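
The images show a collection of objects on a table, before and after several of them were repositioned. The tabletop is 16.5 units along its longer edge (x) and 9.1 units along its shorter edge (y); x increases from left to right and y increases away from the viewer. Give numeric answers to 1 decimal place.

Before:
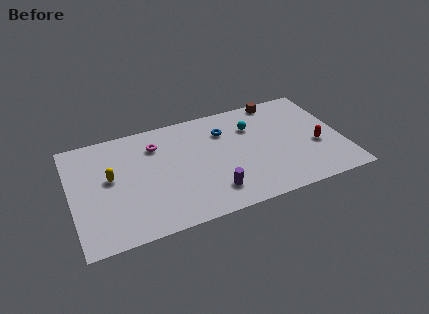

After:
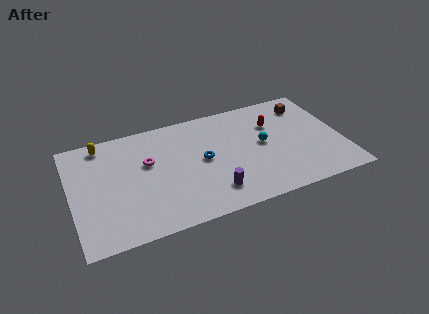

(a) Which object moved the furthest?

the red capsule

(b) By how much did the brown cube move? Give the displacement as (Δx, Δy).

(1.7, -1.0)

The brown cube was at about (13.0, 8.3) and moved to about (14.7, 7.3).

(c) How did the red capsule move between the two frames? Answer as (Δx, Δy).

(-2.4, 2.7)

The red capsule was at about (14.9, 3.6) and moved to about (12.5, 6.3).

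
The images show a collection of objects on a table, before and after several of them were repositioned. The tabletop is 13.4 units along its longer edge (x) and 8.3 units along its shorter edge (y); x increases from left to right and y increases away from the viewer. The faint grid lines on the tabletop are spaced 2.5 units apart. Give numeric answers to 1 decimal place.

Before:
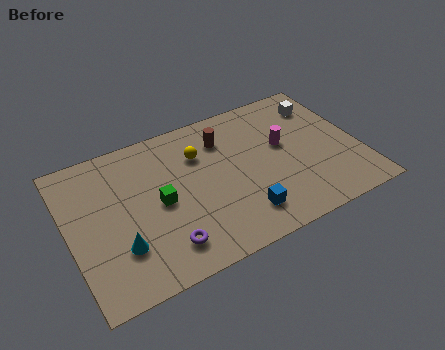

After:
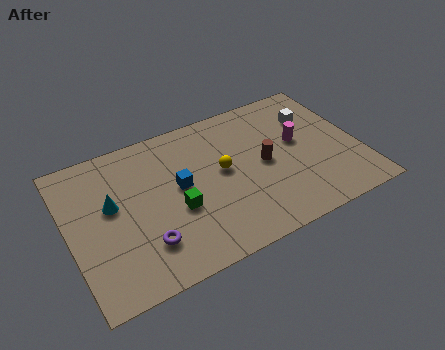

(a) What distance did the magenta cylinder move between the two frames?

0.7

The magenta cylinder was near (10.0, 4.8) before and (10.7, 4.7) after, so it travelled √(0.7² + 0.1²) ≈ 0.7 units.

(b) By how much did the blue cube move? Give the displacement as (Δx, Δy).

(-2.5, 2.8)

The blue cube was at about (7.6, 1.7) and moved to about (5.1, 4.5).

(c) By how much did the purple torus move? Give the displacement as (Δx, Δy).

(-0.8, 0.5)

The purple torus was at about (4.0, 1.6) and moved to about (3.2, 2.1).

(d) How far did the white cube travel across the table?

0.8

From (12.1, 6.5) to (11.6, 5.9), the white cube covered √(0.5² + 0.6²) ≈ 0.8 units.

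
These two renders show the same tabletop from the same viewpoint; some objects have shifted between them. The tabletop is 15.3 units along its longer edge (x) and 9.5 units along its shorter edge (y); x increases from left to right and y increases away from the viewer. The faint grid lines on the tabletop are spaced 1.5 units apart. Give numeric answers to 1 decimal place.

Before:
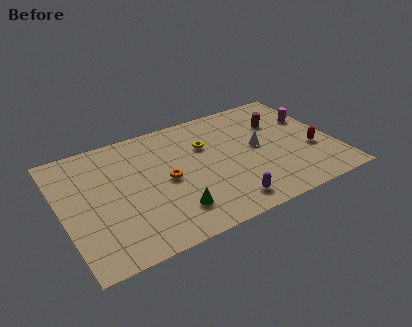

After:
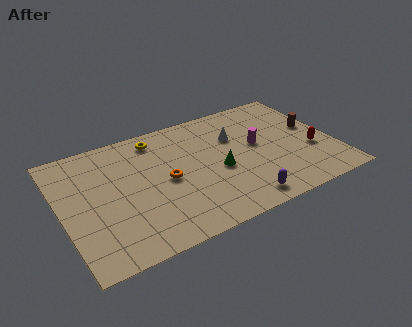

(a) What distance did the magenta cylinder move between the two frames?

3.4

The magenta cylinder moved from about (14.4, 6.2) to (11.1, 5.2), a distance of √(3.3² + 1.0²) ≈ 3.4.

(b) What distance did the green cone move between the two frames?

3.5

The green cone moved from about (5.8, 2.1) to (8.7, 4.1), a distance of √(2.9² + 2.0²) ≈ 3.5.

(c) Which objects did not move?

the red capsule and the orange torus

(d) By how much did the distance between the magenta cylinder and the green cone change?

-6.9

The distance was about 9.5 in the first image and 2.6 in the second, so they moved 6.9 units closer together.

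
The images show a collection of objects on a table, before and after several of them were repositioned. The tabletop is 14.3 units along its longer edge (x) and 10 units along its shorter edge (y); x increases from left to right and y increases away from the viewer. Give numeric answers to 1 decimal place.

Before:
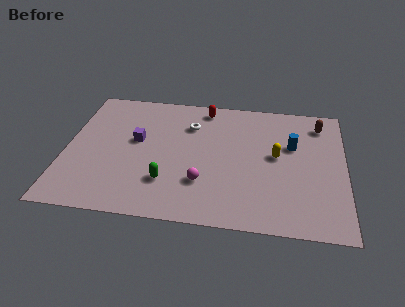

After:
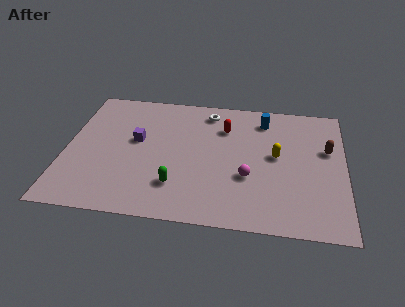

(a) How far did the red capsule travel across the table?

1.9

From (7.0, 8.8) to (8.1, 7.3), the red capsule covered √(1.1² + 1.5²) ≈ 1.9 units.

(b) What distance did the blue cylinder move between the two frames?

2.4

The blue cylinder moved from about (11.6, 6.3) to (10.1, 8.2), a distance of √(1.5² + 1.9²) ≈ 2.4.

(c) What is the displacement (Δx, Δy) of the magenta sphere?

(2.3, 0.7)

The magenta sphere was at about (7.1, 2.9) and moved to about (9.4, 3.6).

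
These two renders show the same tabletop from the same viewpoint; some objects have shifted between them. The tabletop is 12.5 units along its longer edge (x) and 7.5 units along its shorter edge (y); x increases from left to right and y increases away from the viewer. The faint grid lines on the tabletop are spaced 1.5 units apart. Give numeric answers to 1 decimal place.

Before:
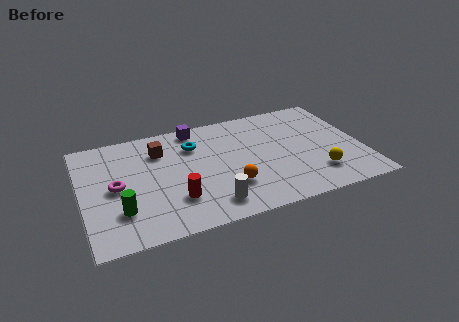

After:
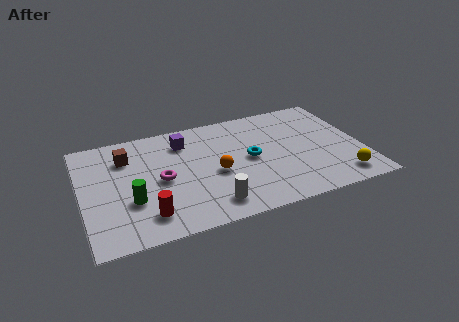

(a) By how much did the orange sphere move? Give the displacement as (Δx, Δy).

(-0.5, 1.1)

The orange sphere started near (6.4, 2.2) and ended near (5.9, 3.3).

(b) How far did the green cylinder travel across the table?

0.7

From (1.6, 2.1) to (2.1, 2.6), the green cylinder covered √(0.5² + 0.5²) ≈ 0.7 units.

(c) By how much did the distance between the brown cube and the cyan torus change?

+4.2

The distance was about 1.5 in the first image and 5.7 in the second, so they moved 4.2 units further apart.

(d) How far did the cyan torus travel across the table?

2.9

From (5.1, 5.5) to (7.5, 3.8), the cyan torus covered √(2.4² + 1.7²) ≈ 2.9 units.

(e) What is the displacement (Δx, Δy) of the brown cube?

(-1.5, 0.0)

From the two frames, the brown cube sits at roughly (3.6, 5.6) before and (2.1, 5.6) after.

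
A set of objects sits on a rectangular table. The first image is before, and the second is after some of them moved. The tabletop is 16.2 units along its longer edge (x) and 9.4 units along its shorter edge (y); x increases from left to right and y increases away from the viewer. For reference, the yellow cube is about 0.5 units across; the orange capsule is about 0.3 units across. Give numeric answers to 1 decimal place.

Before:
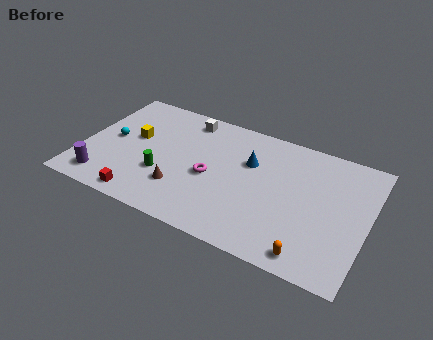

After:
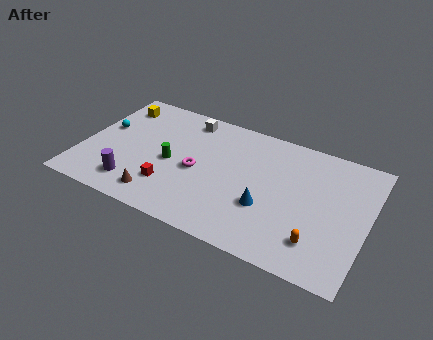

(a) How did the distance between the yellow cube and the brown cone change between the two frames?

+2.8

Before: roughly 4.2 units apart; after: 7.0. That's 2.8 units further apart.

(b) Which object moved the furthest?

the blue cone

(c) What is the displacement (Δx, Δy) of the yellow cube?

(-1.4, 2.2)

From the two frames, the yellow cube sits at roughly (2.8, 5.4) before and (1.4, 7.6) after.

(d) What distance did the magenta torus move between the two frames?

0.8

From (7.4, 4.2) to (6.6, 4.3), the magenta torus covered √(0.8² + 0.1²) ≈ 0.8 units.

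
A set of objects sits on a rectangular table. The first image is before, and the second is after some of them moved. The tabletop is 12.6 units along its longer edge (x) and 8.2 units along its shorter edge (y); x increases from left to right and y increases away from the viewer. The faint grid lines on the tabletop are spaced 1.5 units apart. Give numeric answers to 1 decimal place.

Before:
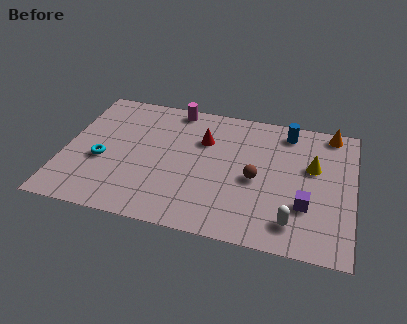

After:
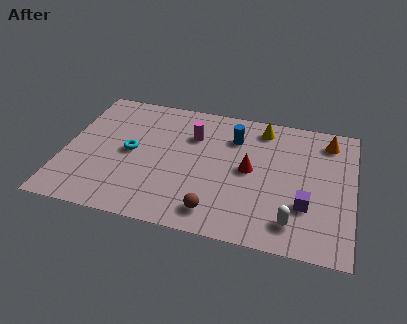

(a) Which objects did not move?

the white capsule and the purple cube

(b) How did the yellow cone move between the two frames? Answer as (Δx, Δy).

(-2.3, 2.0)

From the two frames, the yellow cone sits at roughly (10.8, 5.0) before and (8.5, 7.0) after.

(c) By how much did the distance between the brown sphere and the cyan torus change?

-1.9

They were about 6.7 units apart before and 4.8 after — 1.9 units closer together.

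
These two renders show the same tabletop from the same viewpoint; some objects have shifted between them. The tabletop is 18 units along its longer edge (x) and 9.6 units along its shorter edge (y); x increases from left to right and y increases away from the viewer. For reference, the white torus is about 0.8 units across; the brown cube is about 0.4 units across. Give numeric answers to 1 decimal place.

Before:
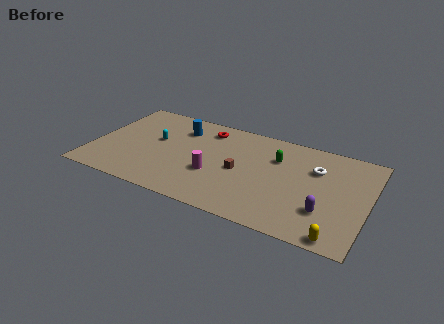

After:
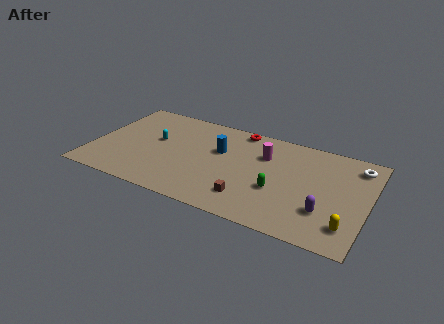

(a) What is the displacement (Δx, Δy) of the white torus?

(2.5, 1.3)

The white torus was at about (14.5, 6.6) and moved to about (17.0, 7.9).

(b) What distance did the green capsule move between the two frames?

3.1

The green capsule moved from about (11.9, 6.7) to (12.3, 3.6), a distance of √(0.4² + 3.1²) ≈ 3.1.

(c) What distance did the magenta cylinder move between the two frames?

4.4

From (8.1, 3.5) to (11.1, 6.7), the magenta cylinder covered √(3.0² + 3.2²) ≈ 4.4 units.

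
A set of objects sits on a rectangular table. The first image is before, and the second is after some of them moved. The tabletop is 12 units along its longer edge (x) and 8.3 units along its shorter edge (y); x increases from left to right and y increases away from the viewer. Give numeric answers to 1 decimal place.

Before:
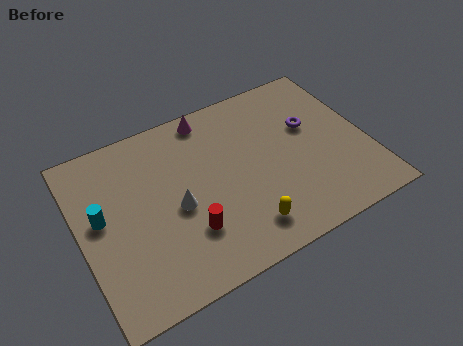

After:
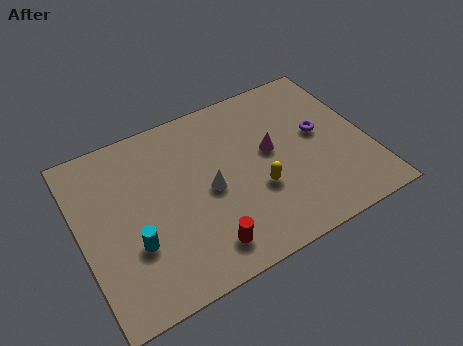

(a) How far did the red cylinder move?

1.1

From (4.2, 2.4) to (4.7, 1.4), the red cylinder covered √(0.5² + 1.0²) ≈ 1.1 units.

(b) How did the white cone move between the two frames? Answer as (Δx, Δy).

(1.4, 0.2)

The white cone started near (3.9, 3.7) and ended near (5.3, 3.9).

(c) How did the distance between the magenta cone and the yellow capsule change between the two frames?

-4.1

They were about 5.9 units apart before and 1.8 after — 4.1 units closer together.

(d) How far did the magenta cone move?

3.6

The magenta cone moved from about (5.8, 7.4) to (8.0, 4.6), a distance of √(2.2² + 2.8²) ≈ 3.6.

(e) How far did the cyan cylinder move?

2.1

The cyan cylinder moved from about (0.9, 4.6) to (2.0, 2.8), a distance of √(1.1² + 1.8²) ≈ 2.1.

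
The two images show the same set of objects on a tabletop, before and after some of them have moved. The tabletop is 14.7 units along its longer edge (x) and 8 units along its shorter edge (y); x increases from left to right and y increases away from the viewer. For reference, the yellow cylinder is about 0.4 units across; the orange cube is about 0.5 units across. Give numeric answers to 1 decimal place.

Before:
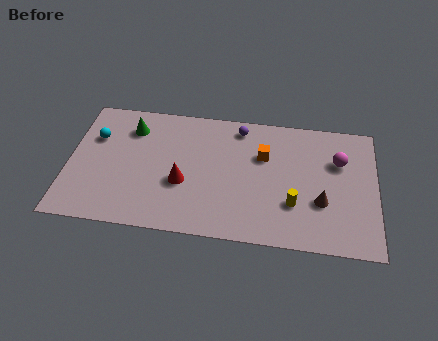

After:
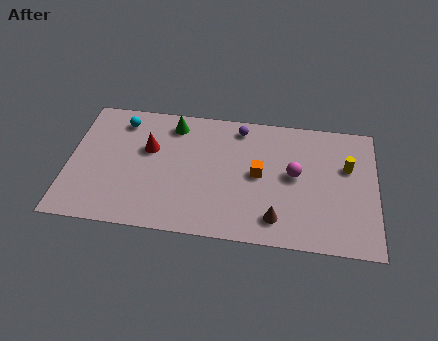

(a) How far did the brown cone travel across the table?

2.5

From (12.1, 2.8) to (10.0, 1.5), the brown cone covered √(2.1² + 1.3²) ≈ 2.5 units.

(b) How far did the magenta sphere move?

2.4

From (12.9, 5.4) to (10.8, 4.3), the magenta sphere covered √(2.1² + 1.1²) ≈ 2.4 units.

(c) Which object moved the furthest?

the yellow cylinder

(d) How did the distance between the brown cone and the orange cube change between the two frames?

-1.0

Before: roughly 3.8 units apart; after: 2.8. That's 1.0 units closer together.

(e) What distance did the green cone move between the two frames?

2.1

From (2.9, 6.2) to (4.9, 6.7), the green cone covered √(2.0² + 0.5²) ≈ 2.1 units.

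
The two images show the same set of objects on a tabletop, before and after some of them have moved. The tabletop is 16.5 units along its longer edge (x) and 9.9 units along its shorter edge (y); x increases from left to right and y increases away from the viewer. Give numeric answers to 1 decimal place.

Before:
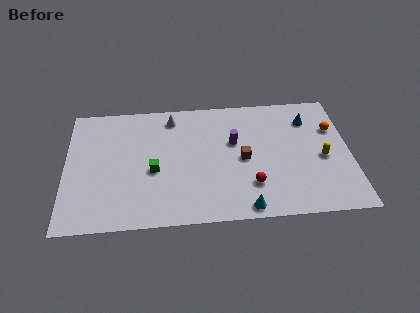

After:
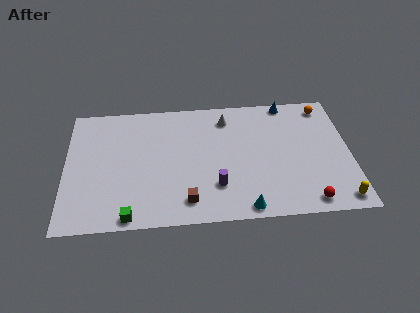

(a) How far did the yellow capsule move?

3.4

The yellow capsule moved from about (14.9, 4.4) to (15.7, 1.1), a distance of √(0.8² + 3.3²) ≈ 3.4.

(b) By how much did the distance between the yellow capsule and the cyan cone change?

-0.4

The distance was about 5.8 in the first image and 5.4 in the second, so they moved 0.4 units closer together.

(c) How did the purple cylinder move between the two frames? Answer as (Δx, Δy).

(-1.1, -3.4)

The purple cylinder started near (9.8, 6.1) and ended near (8.7, 2.7).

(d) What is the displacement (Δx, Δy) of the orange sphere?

(-0.4, 1.9)

The orange sphere started near (15.6, 6.7) and ended near (15.2, 8.6).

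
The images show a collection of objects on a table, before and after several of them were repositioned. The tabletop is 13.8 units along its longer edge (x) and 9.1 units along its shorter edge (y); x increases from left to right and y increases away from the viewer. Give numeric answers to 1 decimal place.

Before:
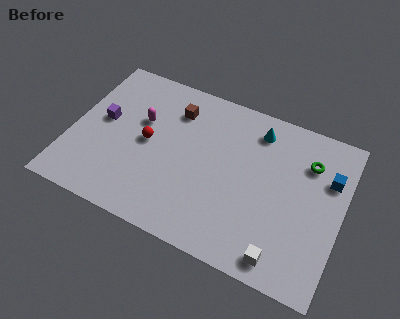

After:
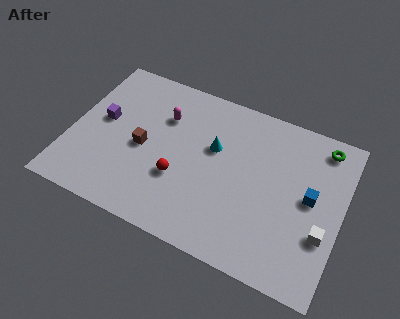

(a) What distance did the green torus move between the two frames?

1.3

The green torus moved from about (11.9, 6.7) to (12.5, 7.9), a distance of √(0.6² + 1.2²) ≈ 1.3.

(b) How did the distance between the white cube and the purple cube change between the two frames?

+1.2

They were about 10.5 units apart before and 11.7 after — 1.2 units further apart.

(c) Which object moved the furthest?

the brown cube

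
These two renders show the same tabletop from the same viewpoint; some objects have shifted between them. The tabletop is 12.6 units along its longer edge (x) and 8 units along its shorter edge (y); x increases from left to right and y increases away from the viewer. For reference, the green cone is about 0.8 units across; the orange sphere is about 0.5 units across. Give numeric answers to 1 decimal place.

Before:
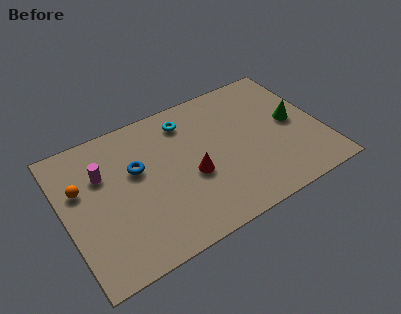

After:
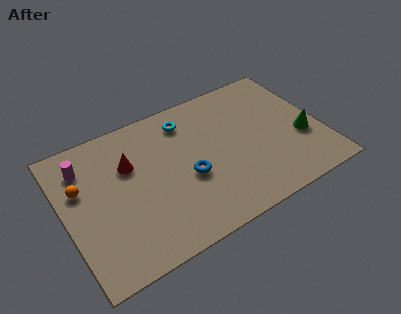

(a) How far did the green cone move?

1.1

The green cone was near (11.3, 4.1) before and (11.6, 3.0) after, so it travelled √(0.3² + 1.1²) ≈ 1.1 units.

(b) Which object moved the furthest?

the red cone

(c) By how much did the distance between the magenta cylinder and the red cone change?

-2.3

The distance was about 4.6 in the first image and 2.3 in the second, so they moved 2.3 units closer together.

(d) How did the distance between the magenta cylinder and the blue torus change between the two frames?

+3.8

They were about 1.7 units apart before and 5.5 after — 3.8 units further apart.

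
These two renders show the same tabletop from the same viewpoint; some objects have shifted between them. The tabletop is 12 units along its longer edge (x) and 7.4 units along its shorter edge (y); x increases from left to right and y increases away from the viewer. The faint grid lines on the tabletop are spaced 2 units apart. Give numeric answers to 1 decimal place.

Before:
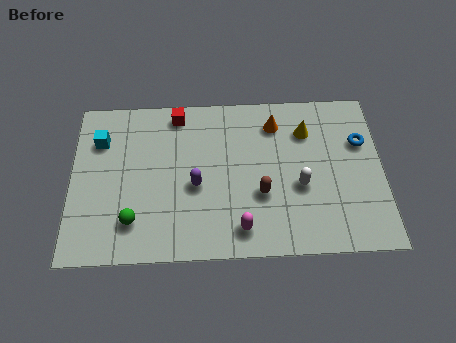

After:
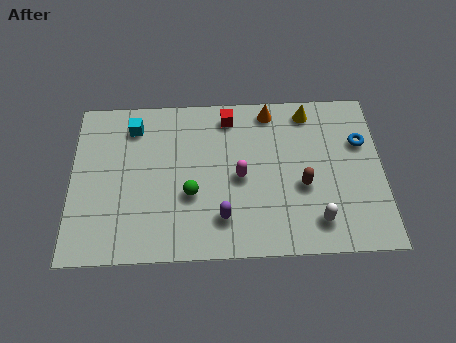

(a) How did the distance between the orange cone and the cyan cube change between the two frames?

-1.5

Before: roughly 6.8 units apart; after: 5.3. That's 1.5 units closer together.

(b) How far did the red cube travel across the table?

2.0

The red cube was near (4.1, 6.5) before and (6.1, 6.3) after, so it travelled √(2.0² + 0.2²) ≈ 2.0 units.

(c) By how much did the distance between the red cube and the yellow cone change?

-2.0

They were about 5.1 units apart before and 3.1 after — 2.0 units closer together.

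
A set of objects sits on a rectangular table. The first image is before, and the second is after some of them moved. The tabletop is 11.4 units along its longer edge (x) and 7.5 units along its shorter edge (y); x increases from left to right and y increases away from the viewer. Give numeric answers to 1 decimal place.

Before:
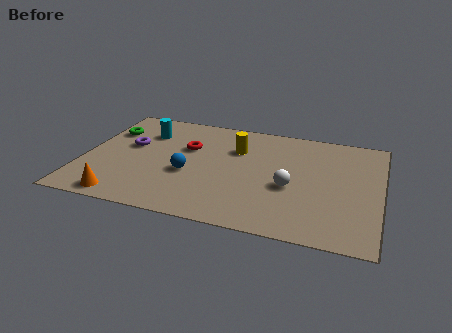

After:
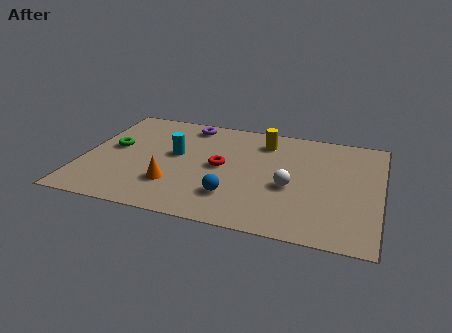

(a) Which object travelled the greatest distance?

the purple torus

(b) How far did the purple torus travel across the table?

3.0

The purple torus was near (1.7, 4.4) before and (3.8, 6.5) after, so it travelled √(2.1² + 2.1²) ≈ 3.0 units.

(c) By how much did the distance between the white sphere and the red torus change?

-1.6

The distance was about 4.4 in the first image and 2.8 in the second, so they moved 1.6 units closer together.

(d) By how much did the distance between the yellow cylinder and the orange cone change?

-0.9

They were about 5.9 units apart before and 5.0 after — 0.9 units closer together.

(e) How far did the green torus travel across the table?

1.2

The green torus was near (0.8, 5.3) before and (1.1, 4.1) after, so it travelled √(0.3² + 1.2²) ≈ 1.2 units.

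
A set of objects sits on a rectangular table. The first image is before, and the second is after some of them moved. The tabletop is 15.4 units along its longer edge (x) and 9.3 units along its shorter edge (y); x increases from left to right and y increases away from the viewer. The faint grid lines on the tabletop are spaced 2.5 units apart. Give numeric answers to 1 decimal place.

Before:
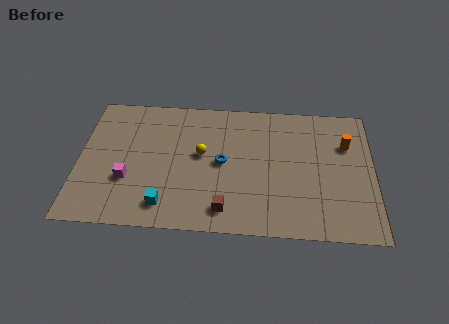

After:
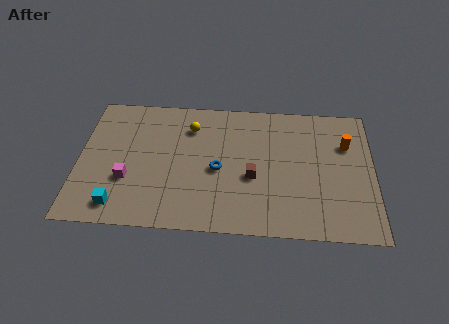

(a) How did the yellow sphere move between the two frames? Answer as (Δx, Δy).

(-0.6, 1.9)

The yellow sphere was at about (6.4, 5.2) and moved to about (5.8, 7.1).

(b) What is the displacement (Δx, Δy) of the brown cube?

(1.4, 2.3)

The brown cube started near (7.7, 1.5) and ended near (9.1, 3.8).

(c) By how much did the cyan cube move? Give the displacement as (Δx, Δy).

(-2.4, -0.2)

The cyan cube was at about (4.6, 1.6) and moved to about (2.2, 1.4).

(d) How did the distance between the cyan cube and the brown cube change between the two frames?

+4.2

The distance was about 3.1 in the first image and 7.3 in the second, so they moved 4.2 units further apart.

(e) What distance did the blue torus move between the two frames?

0.5

From (7.5, 4.7) to (7.3, 4.2), the blue torus covered √(0.2² + 0.5²) ≈ 0.5 units.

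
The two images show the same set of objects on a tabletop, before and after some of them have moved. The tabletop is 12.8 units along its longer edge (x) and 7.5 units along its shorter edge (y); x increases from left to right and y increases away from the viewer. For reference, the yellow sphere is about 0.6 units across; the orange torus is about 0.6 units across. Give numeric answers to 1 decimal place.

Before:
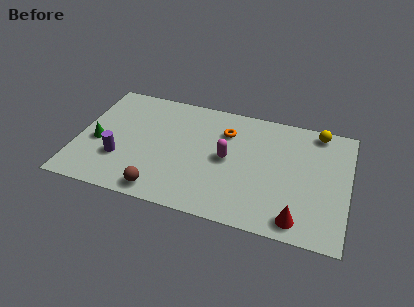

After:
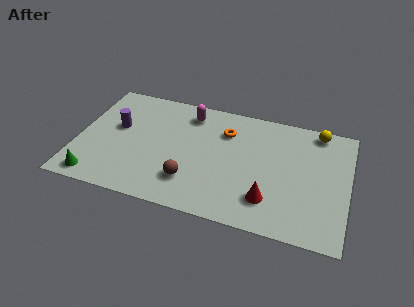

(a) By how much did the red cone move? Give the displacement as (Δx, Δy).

(-1.4, 0.8)

The red cone was at about (10.6, 1.0) and moved to about (9.2, 1.8).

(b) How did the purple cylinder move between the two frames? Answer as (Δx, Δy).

(-0.3, 2.0)

From the two frames, the purple cylinder sits at roughly (2.1, 2.4) before and (1.8, 4.4) after.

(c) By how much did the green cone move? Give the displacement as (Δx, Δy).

(0.1, -2.3)

The green cone was at about (1.0, 3.2) and moved to about (1.1, 0.9).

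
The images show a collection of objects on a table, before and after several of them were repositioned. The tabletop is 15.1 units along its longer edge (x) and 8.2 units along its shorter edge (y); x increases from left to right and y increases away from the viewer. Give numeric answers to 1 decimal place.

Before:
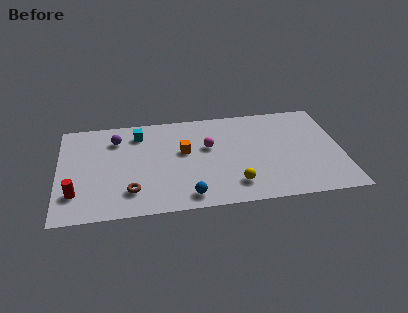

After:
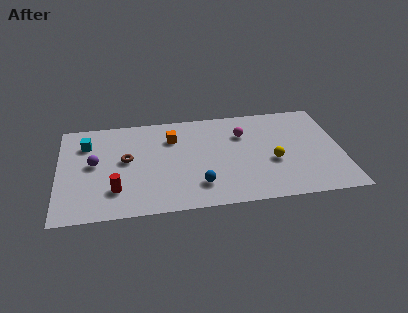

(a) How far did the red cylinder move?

2.1

The red cylinder was near (0.9, 2.1) before and (3.0, 2.1) after, so it travelled √(2.1² + 0.0²) ≈ 2.1 units.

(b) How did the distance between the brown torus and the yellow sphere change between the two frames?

+2.4

The distance was about 5.5 in the first image and 7.9 in the second, so they moved 2.4 units further apart.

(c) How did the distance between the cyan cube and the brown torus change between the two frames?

-2.1

They were about 4.7 units apart before and 2.6 after — 2.1 units closer together.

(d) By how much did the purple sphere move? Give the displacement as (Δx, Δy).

(-1.2, -1.9)

The purple sphere started near (3.1, 6.3) and ended near (1.9, 4.4).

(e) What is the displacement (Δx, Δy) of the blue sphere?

(0.6, 0.8)

The blue sphere was at about (6.8, 1.1) and moved to about (7.4, 1.9).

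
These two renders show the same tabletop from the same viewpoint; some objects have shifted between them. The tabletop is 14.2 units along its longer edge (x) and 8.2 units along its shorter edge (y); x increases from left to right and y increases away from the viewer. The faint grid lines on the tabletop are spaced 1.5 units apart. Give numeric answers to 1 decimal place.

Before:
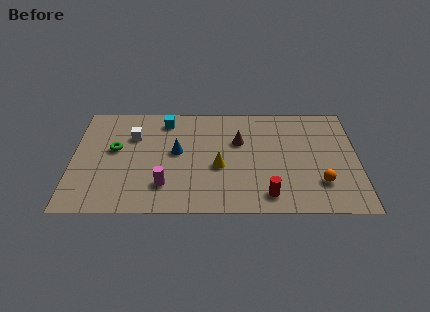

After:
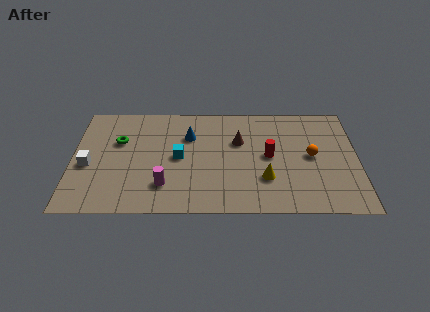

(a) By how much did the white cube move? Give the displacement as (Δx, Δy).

(-2.2, -2.2)

From the two frames, the white cube sits at roughly (3.0, 5.7) before and (0.8, 3.5) after.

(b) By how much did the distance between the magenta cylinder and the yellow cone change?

+2.0

They were about 3.0 units apart before and 5.0 after — 2.0 units further apart.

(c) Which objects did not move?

the magenta cylinder and the brown cone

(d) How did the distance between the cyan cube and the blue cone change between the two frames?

-0.8

The distance was about 2.5 in the first image and 1.7 in the second, so they moved 0.8 units closer together.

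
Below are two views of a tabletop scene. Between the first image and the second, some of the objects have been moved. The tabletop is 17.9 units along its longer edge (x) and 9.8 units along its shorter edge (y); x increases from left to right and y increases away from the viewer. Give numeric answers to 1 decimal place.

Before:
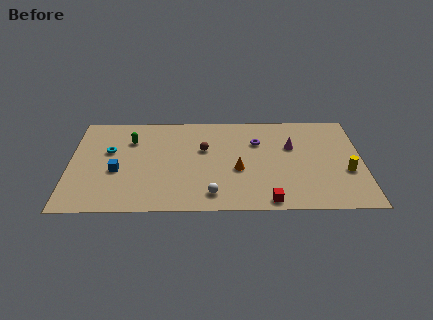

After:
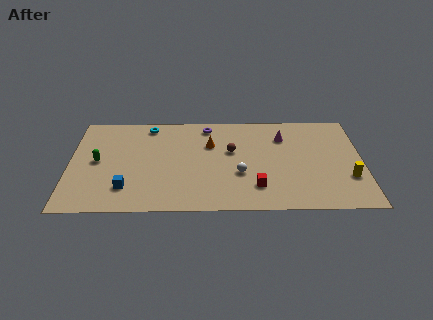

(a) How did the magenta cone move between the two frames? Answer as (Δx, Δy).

(-0.5, 1.0)

The magenta cone was at about (13.6, 6.3) and moved to about (13.1, 7.3).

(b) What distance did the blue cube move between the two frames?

1.8

From (2.9, 4.0) to (3.5, 2.3), the blue cube covered √(0.6² + 1.7²) ≈ 1.8 units.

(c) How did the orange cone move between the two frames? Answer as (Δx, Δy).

(-1.7, 2.6)

The orange cone was at about (10.3, 4.0) and moved to about (8.6, 6.6).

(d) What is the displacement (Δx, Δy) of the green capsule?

(-2.0, -2.1)

The green capsule started near (3.7, 7.1) and ended near (1.7, 5.0).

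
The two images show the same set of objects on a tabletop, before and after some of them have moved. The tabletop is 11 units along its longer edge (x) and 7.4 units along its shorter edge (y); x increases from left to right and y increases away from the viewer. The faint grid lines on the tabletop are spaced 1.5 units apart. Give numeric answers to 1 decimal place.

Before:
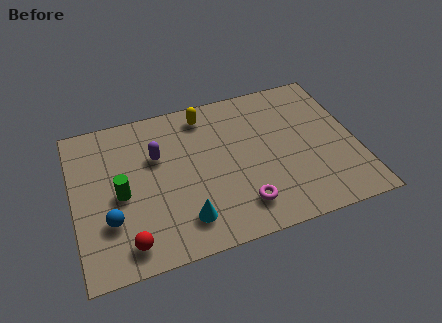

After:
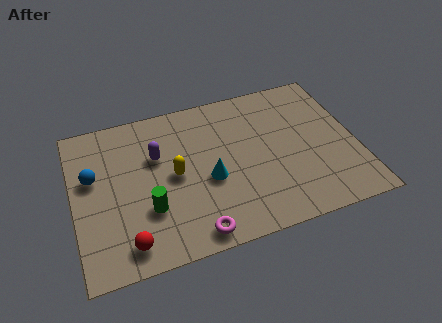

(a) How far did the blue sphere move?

2.3

The blue sphere was near (1.3, 2.3) before and (0.8, 4.5) after, so it travelled √(0.5² + 2.2²) ≈ 2.3 units.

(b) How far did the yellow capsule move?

3.0

The yellow capsule moved from about (5.3, 6.3) to (3.9, 3.7), a distance of √(1.4² + 2.6²) ≈ 3.0.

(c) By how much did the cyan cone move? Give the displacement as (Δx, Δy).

(1.1, 1.6)

The cyan cone was at about (4.1, 1.5) and moved to about (5.2, 3.1).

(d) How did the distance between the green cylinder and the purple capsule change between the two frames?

+0.4

The distance was about 2.1 in the first image and 2.5 in the second, so they moved 0.4 units further apart.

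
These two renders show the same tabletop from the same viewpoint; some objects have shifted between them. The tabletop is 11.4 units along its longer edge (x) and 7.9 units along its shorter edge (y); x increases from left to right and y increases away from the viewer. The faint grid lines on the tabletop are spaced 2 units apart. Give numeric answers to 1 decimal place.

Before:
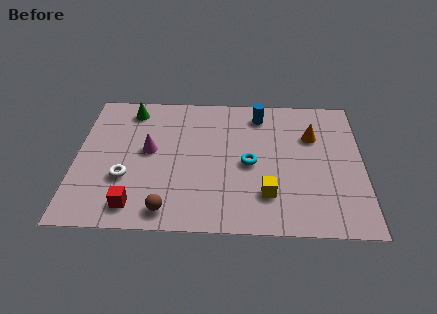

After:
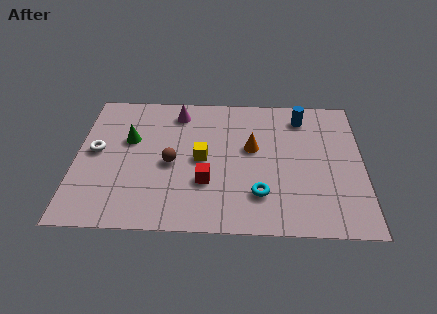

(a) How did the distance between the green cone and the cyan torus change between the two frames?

+0.3

Before: roughly 5.7 units apart; after: 6.0. That's 0.3 units further apart.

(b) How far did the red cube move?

3.1

The red cube was near (2.4, 1.2) before and (5.2, 2.6) after, so it travelled √(2.8² + 1.4²) ≈ 3.1 units.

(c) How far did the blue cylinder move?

1.7

The blue cylinder was near (7.3, 6.6) before and (9.0, 6.5) after, so it travelled √(1.7² + 0.1²) ≈ 1.7 units.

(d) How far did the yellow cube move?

3.2

The yellow cube moved from about (7.6, 2.0) to (5.0, 3.9), a distance of √(2.6² + 1.9²) ≈ 3.2.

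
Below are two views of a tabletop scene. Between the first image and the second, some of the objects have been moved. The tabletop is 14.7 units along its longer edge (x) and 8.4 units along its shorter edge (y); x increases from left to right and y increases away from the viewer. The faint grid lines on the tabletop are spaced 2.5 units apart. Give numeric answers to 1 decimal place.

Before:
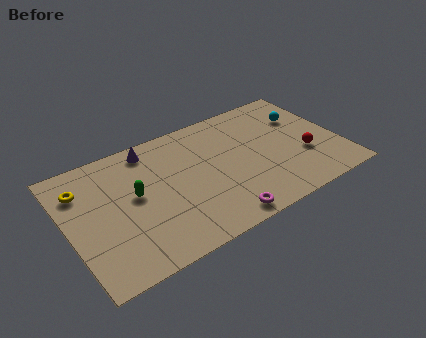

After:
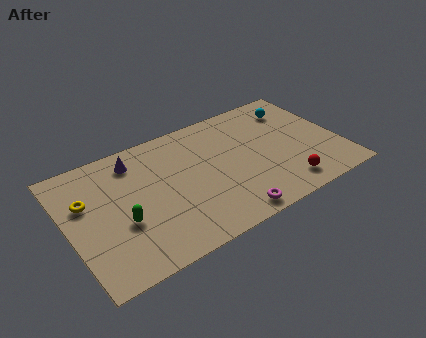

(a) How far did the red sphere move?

2.1

The red sphere moved from about (12.7, 3.0) to (11.3, 1.4), a distance of √(1.4² + 1.6²) ≈ 2.1.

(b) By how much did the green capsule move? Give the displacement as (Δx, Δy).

(-0.9, -1.4)

The green capsule was at about (3.6, 4.6) and moved to about (2.7, 3.2).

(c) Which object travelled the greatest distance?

the red sphere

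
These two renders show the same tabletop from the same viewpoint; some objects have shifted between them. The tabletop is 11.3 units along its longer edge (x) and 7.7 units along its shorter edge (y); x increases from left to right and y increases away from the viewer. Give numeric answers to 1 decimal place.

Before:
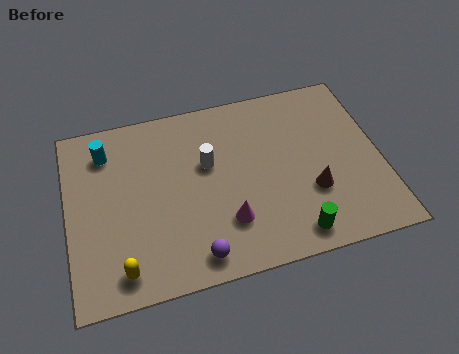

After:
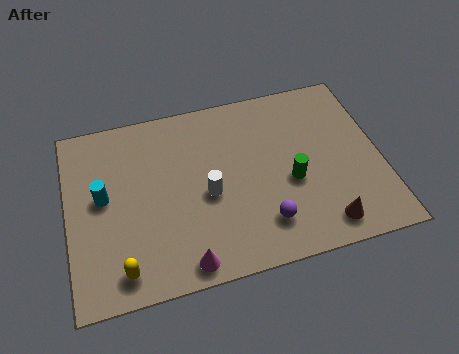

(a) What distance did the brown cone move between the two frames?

1.5

From (8.7, 2.6) to (9.0, 1.1), the brown cone covered √(0.3² + 1.5²) ≈ 1.5 units.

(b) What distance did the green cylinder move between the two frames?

2.2

The green cylinder was near (7.9, 1.0) before and (8.0, 3.2) after, so it travelled √(0.1² + 2.2²) ≈ 2.2 units.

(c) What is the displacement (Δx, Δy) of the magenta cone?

(-1.6, -1.3)

From the two frames, the magenta cone sits at roughly (5.6, 2.1) before and (4.0, 0.8) after.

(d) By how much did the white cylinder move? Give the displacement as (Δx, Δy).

(-0.1, -1.3)

From the two frames, the white cylinder sits at roughly (5.1, 4.7) before and (5.0, 3.4) after.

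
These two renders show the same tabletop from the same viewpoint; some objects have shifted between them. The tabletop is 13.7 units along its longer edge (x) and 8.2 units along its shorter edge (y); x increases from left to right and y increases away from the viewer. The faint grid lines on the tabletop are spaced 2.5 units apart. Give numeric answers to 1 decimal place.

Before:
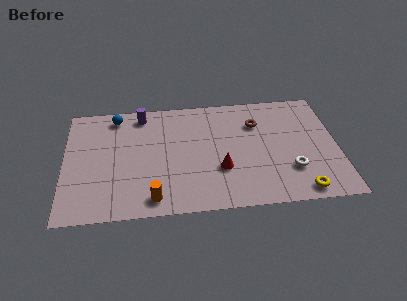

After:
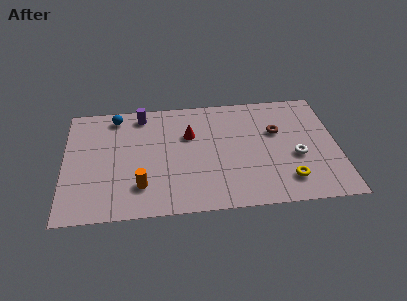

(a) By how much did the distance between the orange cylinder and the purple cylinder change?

-0.9

Before: roughly 6.0 units apart; after: 5.1. That's 0.9 units closer together.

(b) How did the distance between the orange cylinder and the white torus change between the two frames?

+0.9

Before: roughly 7.0 units apart; after: 7.9. That's 0.9 units further apart.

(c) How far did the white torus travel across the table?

0.9

The white torus moved from about (11.3, 2.4) to (11.6, 3.3), a distance of √(0.3² + 0.9²) ≈ 0.9.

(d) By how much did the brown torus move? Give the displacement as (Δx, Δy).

(1.0, -0.7)

From the two frames, the brown torus sits at roughly (9.7, 5.9) before and (10.7, 5.2) after.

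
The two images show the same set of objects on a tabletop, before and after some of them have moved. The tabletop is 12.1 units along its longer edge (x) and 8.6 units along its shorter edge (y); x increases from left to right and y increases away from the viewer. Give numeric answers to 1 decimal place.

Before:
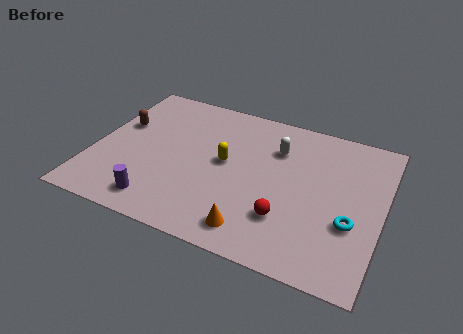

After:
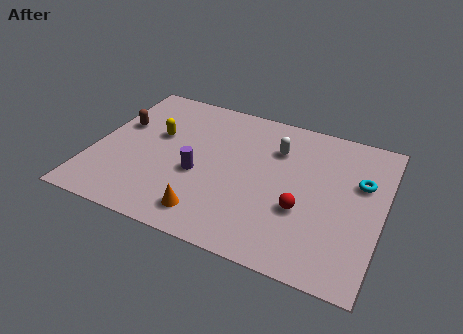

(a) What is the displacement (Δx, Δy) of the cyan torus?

(0.2, 2.4)

The cyan torus started near (10.9, 3.1) and ended near (11.1, 5.5).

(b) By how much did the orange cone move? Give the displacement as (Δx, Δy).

(-1.9, 0.1)

The orange cone was at about (7.1, 1.3) and moved to about (5.2, 1.4).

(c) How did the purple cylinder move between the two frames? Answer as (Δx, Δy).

(1.4, 2.2)

From the two frames, the purple cylinder sits at roughly (3.1, 1.3) before and (4.5, 3.5) after.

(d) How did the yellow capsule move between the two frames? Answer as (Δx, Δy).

(-3.0, 0.6)

The yellow capsule was at about (5.5, 4.6) and moved to about (2.5, 5.2).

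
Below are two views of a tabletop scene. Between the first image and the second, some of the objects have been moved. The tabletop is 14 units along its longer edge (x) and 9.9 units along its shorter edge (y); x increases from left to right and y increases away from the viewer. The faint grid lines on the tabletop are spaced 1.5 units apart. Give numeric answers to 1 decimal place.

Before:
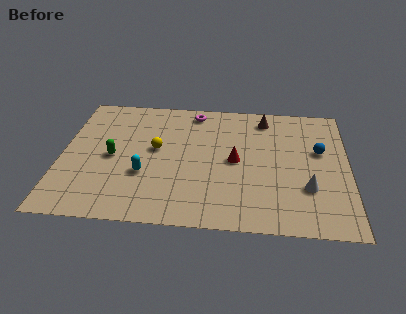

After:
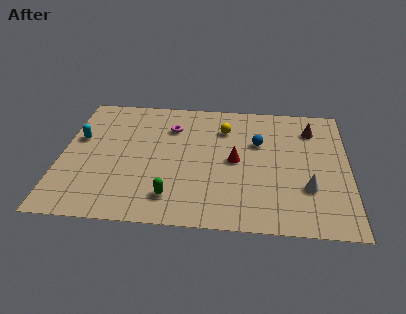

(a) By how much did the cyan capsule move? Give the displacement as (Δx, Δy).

(-3.3, 2.5)

The cyan capsule started near (4.1, 3.5) and ended near (0.8, 6.0).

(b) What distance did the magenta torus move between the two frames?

1.8

The magenta torus was near (6.4, 8.7) before and (5.3, 7.3) after, so it travelled √(1.1² + 1.4²) ≈ 1.8 units.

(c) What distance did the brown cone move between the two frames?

2.4

The brown cone moved from about (9.9, 8.4) to (12.2, 7.7), a distance of √(2.3² + 0.7²) ≈ 2.4.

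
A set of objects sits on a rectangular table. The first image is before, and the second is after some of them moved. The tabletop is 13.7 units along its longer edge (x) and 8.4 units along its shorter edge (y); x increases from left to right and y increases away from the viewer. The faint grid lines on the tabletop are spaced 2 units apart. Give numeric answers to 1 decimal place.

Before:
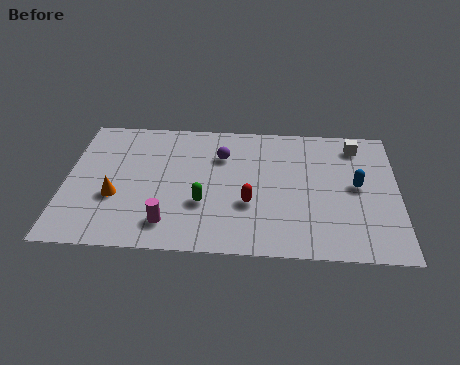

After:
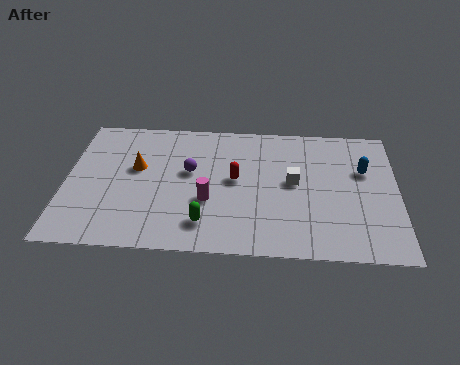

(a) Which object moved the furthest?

the white cube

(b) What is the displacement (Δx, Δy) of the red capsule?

(-0.6, 1.5)

The red capsule was at about (7.6, 3.0) and moved to about (7.0, 4.5).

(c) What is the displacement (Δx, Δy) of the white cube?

(-2.6, -2.5)

The white cube was at about (12.0, 7.0) and moved to about (9.4, 4.5).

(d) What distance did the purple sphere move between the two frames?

1.7

The purple sphere was near (6.4, 6.0) before and (5.1, 4.9) after, so it travelled √(1.3² + 1.1²) ≈ 1.7 units.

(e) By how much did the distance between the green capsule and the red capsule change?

+1.1

They were about 1.9 units apart before and 3.0 after — 1.1 units further apart.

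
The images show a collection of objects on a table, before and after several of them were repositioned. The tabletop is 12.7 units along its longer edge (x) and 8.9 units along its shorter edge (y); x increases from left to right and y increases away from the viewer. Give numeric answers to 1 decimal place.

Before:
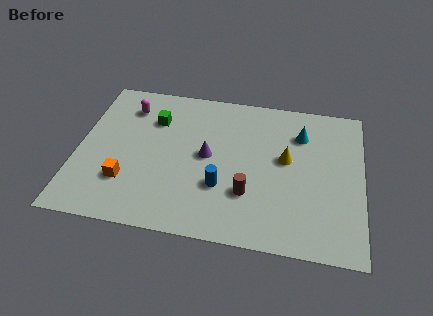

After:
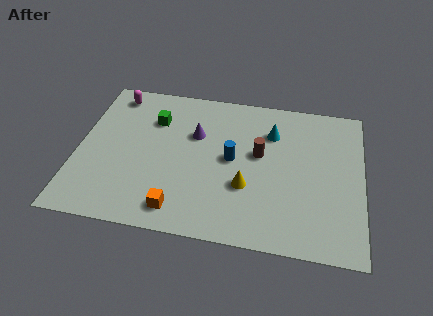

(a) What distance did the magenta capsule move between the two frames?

1.0

The magenta capsule was near (2.1, 7.0) before and (1.4, 7.7) after, so it travelled √(0.7² + 0.7²) ≈ 1.0 units.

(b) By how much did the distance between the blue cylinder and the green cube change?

-0.7

The distance was about 4.7 in the first image and 4.0 in the second, so they moved 0.7 units closer together.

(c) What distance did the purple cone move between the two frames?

1.3

From (5.8, 4.6) to (5.2, 5.8), the purple cone covered √(0.6² + 1.2²) ≈ 1.3 units.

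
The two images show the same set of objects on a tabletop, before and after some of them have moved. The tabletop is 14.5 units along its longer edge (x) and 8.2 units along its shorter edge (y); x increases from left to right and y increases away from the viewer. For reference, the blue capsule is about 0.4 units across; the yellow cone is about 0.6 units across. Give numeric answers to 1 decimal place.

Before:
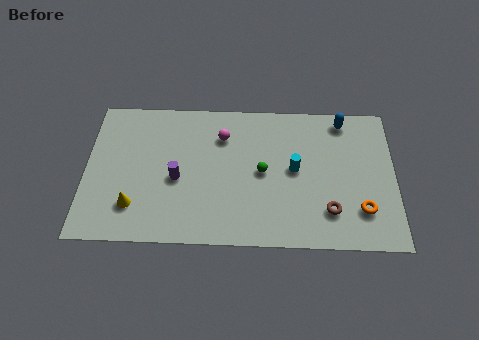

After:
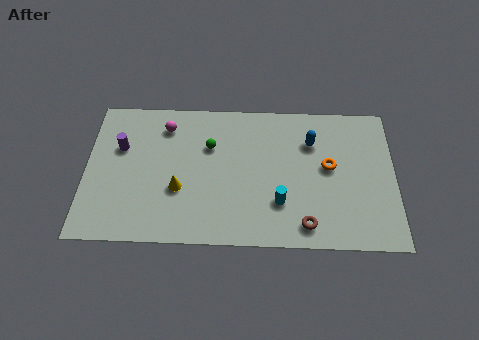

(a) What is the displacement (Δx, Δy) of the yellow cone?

(2.1, 1.0)

From the two frames, the yellow cone sits at roughly (2.3, 2.0) before and (4.4, 3.0) after.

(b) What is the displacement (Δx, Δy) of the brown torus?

(-1.1, -0.8)

From the two frames, the brown torus sits at roughly (11.4, 2.0) before and (10.3, 1.2) after.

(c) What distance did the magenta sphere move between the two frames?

2.7

The magenta sphere moved from about (6.4, 6.1) to (3.7, 6.6), a distance of √(2.7² + 0.5²) ≈ 2.7.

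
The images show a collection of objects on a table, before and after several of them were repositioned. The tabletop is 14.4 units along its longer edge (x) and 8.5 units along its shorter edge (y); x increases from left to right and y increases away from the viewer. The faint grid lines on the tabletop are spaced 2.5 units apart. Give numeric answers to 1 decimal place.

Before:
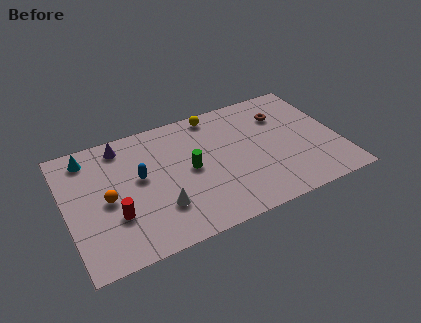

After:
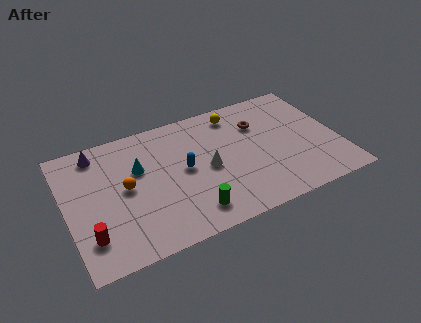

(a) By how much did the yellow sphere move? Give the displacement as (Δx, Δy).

(1.1, -0.4)

From the two frames, the yellow sphere sits at roughly (8.2, 7.6) before and (9.3, 7.2) after.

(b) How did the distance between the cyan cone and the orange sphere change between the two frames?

-2.0

The distance was about 3.3 in the first image and 1.3 in the second, so they moved 2.0 units closer together.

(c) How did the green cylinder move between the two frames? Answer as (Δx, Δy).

(-0.3, -2.8)

The green cylinder was at about (6.5, 4.3) and moved to about (6.2, 1.5).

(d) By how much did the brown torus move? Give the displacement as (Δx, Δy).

(-1.3, -0.2)

The brown torus was at about (11.7, 6.2) and moved to about (10.4, 6.0).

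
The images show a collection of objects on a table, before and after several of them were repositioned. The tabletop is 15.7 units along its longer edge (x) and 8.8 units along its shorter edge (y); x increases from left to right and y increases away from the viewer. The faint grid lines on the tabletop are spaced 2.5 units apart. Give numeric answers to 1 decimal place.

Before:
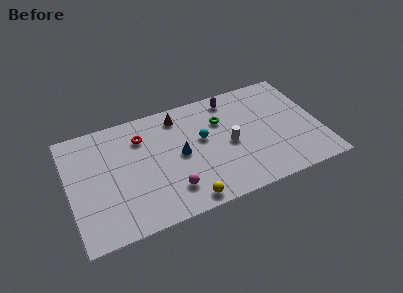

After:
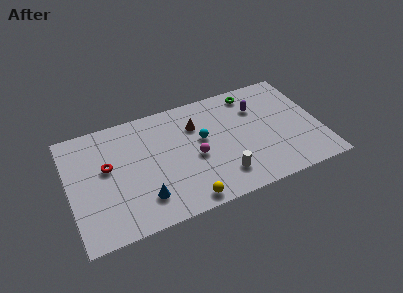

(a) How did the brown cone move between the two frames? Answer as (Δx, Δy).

(1.0, -1.1)

The brown cone was at about (7.1, 7.4) and moved to about (8.1, 6.3).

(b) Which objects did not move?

the cyan sphere and the yellow sphere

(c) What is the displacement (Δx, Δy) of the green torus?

(2.1, 1.5)

The green torus was at about (9.7, 6.1) and moved to about (11.8, 7.6).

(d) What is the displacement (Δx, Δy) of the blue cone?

(-2.5, -2.4)

The blue cone was at about (6.9, 4.4) and moved to about (4.4, 2.0).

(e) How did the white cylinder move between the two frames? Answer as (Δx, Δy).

(-0.7, -2.2)

The white cylinder started near (10.0, 4.1) and ended near (9.3, 1.9).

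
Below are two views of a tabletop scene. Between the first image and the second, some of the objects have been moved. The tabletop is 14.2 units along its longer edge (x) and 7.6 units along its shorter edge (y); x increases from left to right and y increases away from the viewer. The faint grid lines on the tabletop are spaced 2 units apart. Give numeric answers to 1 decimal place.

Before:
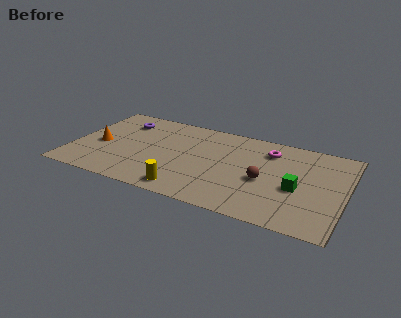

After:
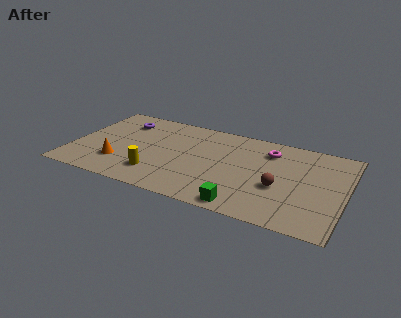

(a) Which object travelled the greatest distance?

the green cube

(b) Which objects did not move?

the magenta torus and the purple torus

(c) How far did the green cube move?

3.5

From (11.8, 3.2) to (9.3, 0.8), the green cube covered √(2.5² + 2.4²) ≈ 3.5 units.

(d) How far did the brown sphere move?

0.9

The brown sphere moved from about (10.1, 3.3) to (10.9, 3.0), a distance of √(0.8² + 0.3²) ≈ 0.9.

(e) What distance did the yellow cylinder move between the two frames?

1.9

The yellow cylinder moved from about (6.3, 1.0) to (4.6, 1.8), a distance of √(1.7² + 0.8²) ≈ 1.9.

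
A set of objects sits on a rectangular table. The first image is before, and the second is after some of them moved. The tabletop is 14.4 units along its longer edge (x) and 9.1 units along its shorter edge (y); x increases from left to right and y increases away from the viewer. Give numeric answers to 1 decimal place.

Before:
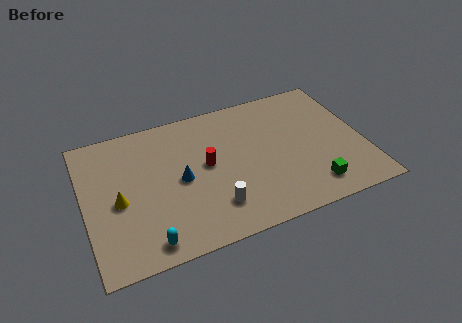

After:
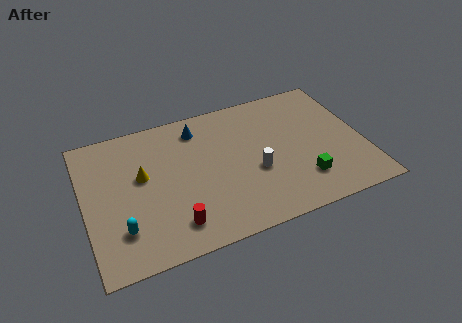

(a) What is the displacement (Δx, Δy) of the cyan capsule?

(-1.2, 1.2)

The cyan capsule was at about (2.9, 1.1) and moved to about (1.7, 2.3).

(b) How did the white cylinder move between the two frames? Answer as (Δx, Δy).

(2.3, 1.5)

The white cylinder started near (6.4, 2.1) and ended near (8.7, 3.6).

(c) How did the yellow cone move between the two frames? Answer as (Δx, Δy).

(1.3, 1.2)

The yellow cone started near (1.7, 4.1) and ended near (3.0, 5.3).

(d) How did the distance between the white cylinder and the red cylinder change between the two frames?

+2.0

The distance was about 2.8 in the first image and 4.8 in the second, so they moved 2.0 units further apart.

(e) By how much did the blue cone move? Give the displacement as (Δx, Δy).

(1.2, 3.1)

The blue cone started near (4.9, 4.4) and ended near (6.1, 7.5).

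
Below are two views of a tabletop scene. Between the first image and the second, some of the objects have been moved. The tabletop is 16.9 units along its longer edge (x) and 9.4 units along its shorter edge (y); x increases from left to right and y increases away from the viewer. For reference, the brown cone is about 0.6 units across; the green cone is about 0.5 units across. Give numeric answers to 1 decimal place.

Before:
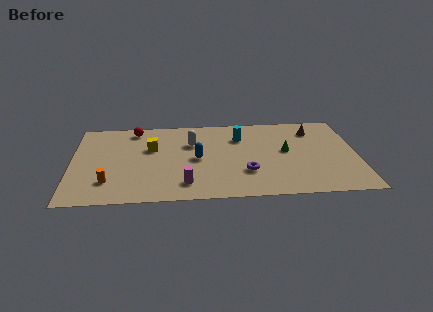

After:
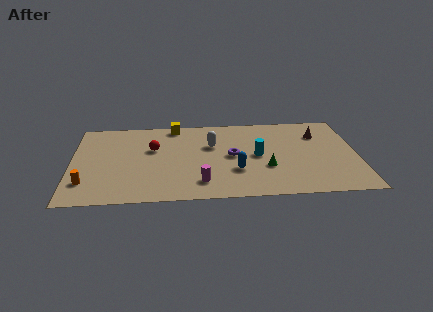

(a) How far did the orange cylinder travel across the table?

1.3

From (2.2, 2.3) to (0.9, 2.3), the orange cylinder covered √(1.3² + 0.0²) ≈ 1.3 units.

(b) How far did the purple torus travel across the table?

2.1

From (10.3, 2.9) to (9.5, 4.8), the purple torus covered √(0.8² + 1.9²) ≈ 2.1 units.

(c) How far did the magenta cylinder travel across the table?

0.9

The magenta cylinder was near (6.7, 1.8) before and (7.6, 1.9) after, so it travelled √(0.9² + 0.1²) ≈ 0.9 units.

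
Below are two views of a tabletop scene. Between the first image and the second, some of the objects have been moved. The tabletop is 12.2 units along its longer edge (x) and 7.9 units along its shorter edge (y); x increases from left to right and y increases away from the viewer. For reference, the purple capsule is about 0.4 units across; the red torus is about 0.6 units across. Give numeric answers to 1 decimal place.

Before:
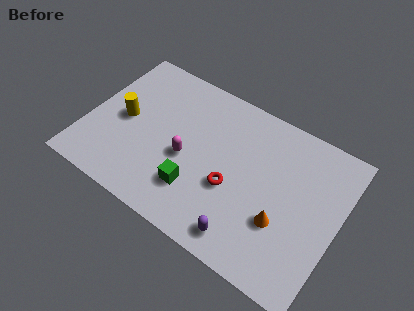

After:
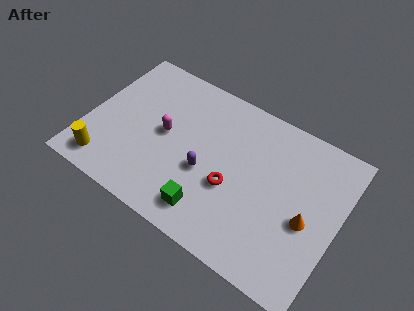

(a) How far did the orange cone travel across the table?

1.3

From (9.7, 2.7) to (10.8, 3.4), the orange cone covered √(1.1² + 0.7²) ≈ 1.3 units.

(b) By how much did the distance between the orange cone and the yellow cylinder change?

+1.7

They were about 8.1 units apart before and 9.8 after — 1.7 units further apart.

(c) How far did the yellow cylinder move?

2.7

The yellow cylinder moved from about (1.7, 3.9) to (1.3, 1.2), a distance of √(0.4² + 2.7²) ≈ 2.7.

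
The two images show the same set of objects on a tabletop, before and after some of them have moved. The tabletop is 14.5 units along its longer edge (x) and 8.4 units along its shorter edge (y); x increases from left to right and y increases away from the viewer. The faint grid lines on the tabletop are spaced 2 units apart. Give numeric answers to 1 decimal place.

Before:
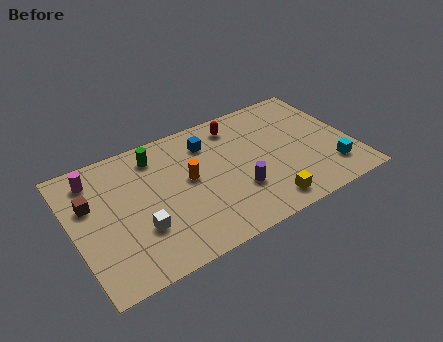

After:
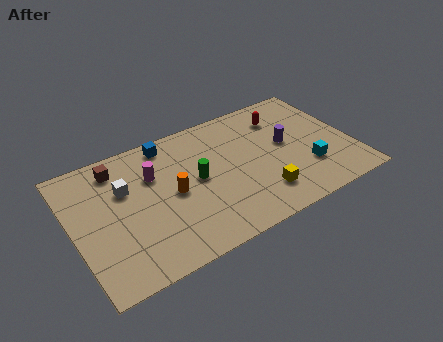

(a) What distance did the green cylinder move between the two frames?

3.1

The green cylinder moved from about (4.6, 6.9) to (6.4, 4.4), a distance of √(1.8² + 2.5²) ≈ 3.1.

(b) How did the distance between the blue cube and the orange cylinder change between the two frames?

+1.0

They were about 2.3 units apart before and 3.3 after — 1.0 units further apart.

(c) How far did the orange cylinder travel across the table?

1.0

The orange cylinder was near (6.0, 4.6) before and (5.1, 4.1) after, so it travelled √(0.9² + 0.5²) ≈ 1.0 units.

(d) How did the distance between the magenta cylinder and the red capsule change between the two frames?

-0.5

They were about 7.5 units apart before and 7.0 after — 0.5 units closer together.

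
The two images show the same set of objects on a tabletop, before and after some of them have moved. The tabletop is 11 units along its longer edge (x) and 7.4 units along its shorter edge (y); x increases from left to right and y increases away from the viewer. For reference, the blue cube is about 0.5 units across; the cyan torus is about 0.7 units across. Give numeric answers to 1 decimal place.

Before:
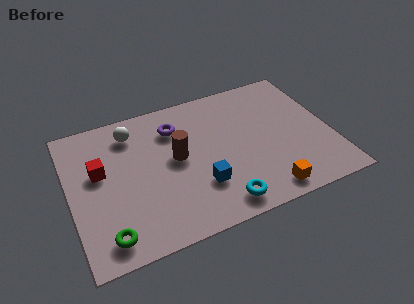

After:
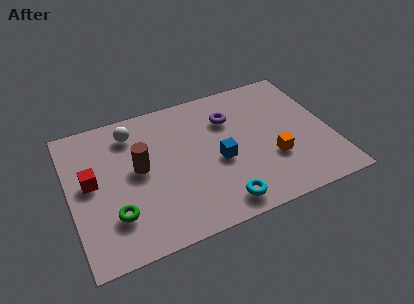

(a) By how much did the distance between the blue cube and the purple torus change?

-1.3

The distance was about 3.5 in the first image and 2.2 in the second, so they moved 1.3 units closer together.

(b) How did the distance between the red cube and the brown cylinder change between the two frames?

-1.2

Before: roughly 3.2 units apart; after: 2.0. That's 1.2 units closer together.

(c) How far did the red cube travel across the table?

0.6

The red cube was near (1.3, 4.4) before and (0.9, 4.0) after, so it travelled √(0.4² + 0.4²) ≈ 0.6 units.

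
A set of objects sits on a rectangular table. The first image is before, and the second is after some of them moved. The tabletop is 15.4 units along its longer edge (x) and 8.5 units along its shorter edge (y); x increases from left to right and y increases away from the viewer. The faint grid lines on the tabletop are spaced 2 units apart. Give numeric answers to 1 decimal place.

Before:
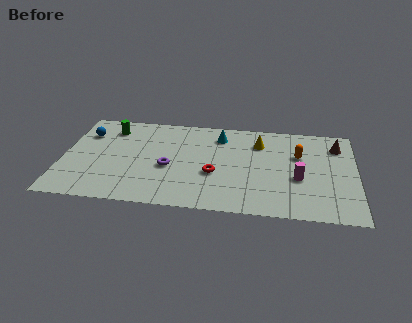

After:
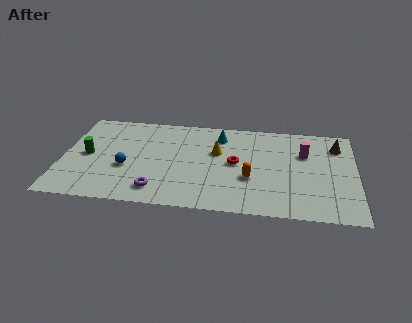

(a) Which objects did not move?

the cyan cone and the brown cone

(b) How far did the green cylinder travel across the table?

2.8

The green cylinder moved from about (2.4, 6.8) to (1.3, 4.2), a distance of √(1.1² + 2.6²) ≈ 2.8.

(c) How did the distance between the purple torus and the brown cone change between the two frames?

+1.3

The distance was about 9.3 in the first image and 10.6 in the second, so they moved 1.3 units further apart.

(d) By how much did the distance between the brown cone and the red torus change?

-1.5

The distance was about 7.2 in the first image and 5.7 in the second, so they moved 1.5 units closer together.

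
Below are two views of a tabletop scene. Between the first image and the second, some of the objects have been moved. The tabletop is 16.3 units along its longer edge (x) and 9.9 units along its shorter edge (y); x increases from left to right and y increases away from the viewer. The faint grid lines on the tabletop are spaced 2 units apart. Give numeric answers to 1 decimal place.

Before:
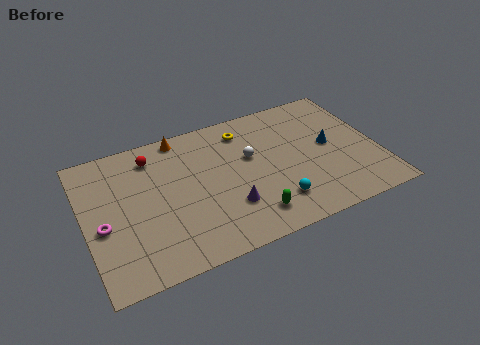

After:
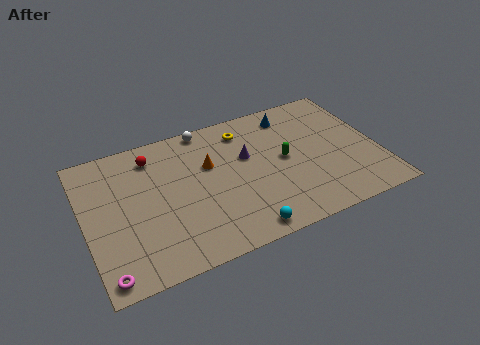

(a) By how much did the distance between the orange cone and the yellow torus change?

-0.8

They were about 3.6 units apart before and 2.8 after — 0.8 units closer together.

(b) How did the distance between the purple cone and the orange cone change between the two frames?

-4.3

The distance was about 6.4 in the first image and 2.1 in the second, so they moved 4.3 units closer together.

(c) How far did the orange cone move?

3.0

The orange cone was near (5.7, 9.0) before and (7.0, 6.3) after, so it travelled √(1.3² + 2.7²) ≈ 3.0 units.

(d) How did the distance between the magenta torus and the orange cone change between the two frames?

+1.4

They were about 6.8 units apart before and 8.2 after — 1.4 units further apart.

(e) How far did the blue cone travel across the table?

3.6

From (13.7, 5.2) to (11.9, 8.3), the blue cone covered √(1.8² + 3.1²) ≈ 3.6 units.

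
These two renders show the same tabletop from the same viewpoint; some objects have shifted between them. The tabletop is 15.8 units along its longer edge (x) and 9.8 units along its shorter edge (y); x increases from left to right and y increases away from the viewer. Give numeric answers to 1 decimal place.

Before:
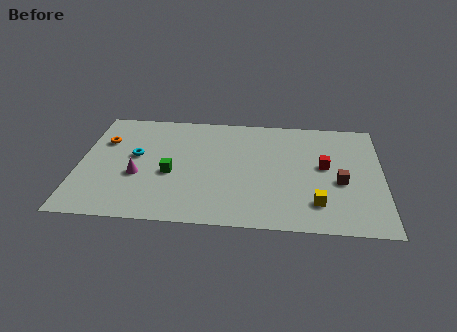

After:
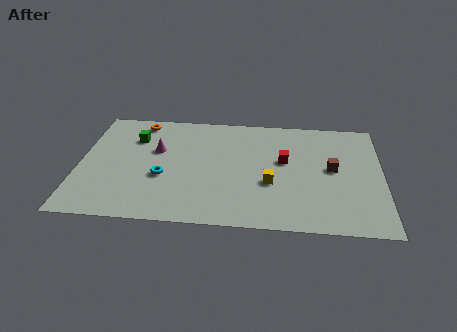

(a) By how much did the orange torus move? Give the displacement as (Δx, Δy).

(1.8, 1.9)

The orange torus was at about (1.2, 6.7) and moved to about (3.0, 8.6).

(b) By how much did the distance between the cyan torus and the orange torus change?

+2.9

The distance was about 2.1 in the first image and 5.0 in the second, so they moved 2.9 units further apart.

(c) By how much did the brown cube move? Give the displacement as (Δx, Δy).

(-0.4, 1.1)

The brown cube started near (13.6, 4.1) and ended near (13.2, 5.2).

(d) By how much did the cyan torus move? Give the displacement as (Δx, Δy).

(1.5, -1.7)

The cyan torus was at about (2.9, 5.5) and moved to about (4.4, 3.8).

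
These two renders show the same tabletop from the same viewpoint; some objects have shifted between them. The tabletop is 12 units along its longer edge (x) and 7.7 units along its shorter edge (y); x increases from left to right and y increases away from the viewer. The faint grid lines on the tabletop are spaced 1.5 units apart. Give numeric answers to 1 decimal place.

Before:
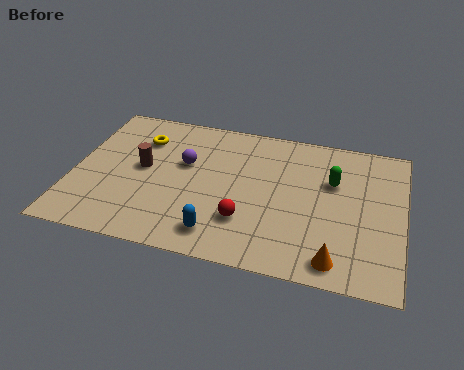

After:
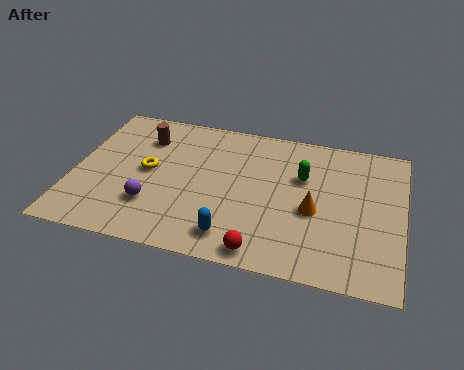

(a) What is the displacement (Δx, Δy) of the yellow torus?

(0.4, -1.7)

From the two frames, the yellow torus sits at roughly (2.3, 5.7) before and (2.7, 4.0) after.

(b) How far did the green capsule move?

1.1

From (9.4, 5.0) to (8.3, 5.0), the green capsule covered √(1.1² + 0.0²) ≈ 1.1 units.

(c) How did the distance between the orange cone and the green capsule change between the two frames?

-2.2

The distance was about 4.0 in the first image and 1.8 in the second, so they moved 2.2 units closer together.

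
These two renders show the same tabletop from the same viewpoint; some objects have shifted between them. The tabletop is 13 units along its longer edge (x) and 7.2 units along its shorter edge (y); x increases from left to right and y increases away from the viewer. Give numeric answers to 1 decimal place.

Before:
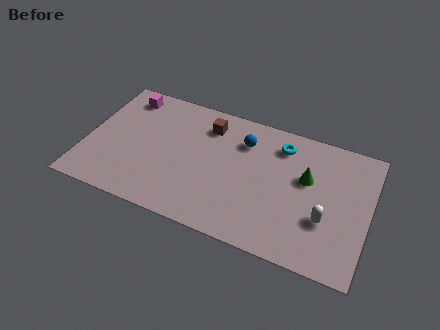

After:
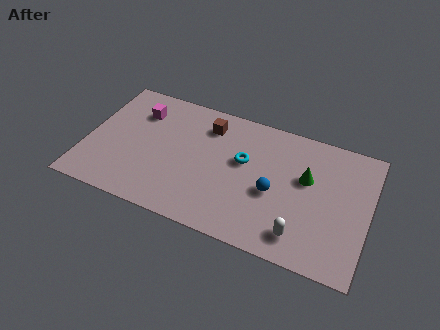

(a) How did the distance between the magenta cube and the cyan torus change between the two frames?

-2.2

They were about 7.3 units apart before and 5.1 after — 2.2 units closer together.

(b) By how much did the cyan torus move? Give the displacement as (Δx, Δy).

(-1.6, -1.5)

The cyan torus was at about (8.8, 5.8) and moved to about (7.2, 4.3).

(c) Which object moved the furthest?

the blue sphere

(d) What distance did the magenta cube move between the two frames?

1.0

From (1.5, 6.1) to (2.2, 5.4), the magenta cube covered √(0.7² + 0.7²) ≈ 1.0 units.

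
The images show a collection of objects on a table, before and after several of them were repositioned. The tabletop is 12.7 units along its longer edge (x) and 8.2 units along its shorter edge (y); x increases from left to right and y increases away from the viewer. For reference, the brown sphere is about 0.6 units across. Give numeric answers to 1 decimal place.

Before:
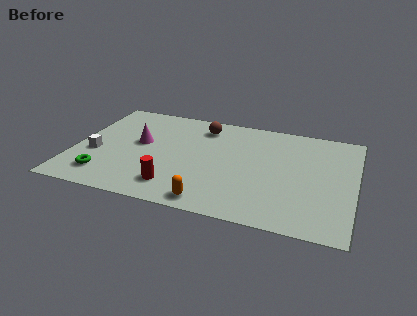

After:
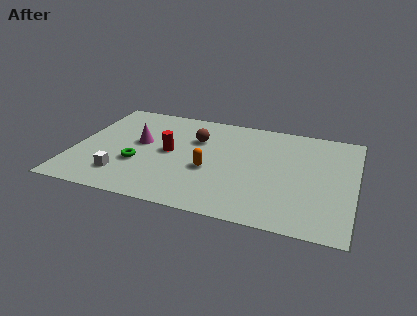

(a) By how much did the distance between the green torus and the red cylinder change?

-1.4

They were about 3.2 units apart before and 1.8 after — 1.4 units closer together.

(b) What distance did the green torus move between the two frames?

1.9

The green torus moved from about (1.6, 1.6) to (3.0, 2.9), a distance of √(1.4² + 1.3²) ≈ 1.9.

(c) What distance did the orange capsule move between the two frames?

2.4

From (6.5, 0.9) to (6.2, 3.3), the orange capsule covered √(0.3² + 2.4²) ≈ 2.4 units.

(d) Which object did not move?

the magenta cone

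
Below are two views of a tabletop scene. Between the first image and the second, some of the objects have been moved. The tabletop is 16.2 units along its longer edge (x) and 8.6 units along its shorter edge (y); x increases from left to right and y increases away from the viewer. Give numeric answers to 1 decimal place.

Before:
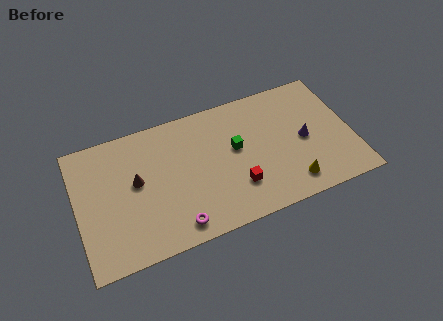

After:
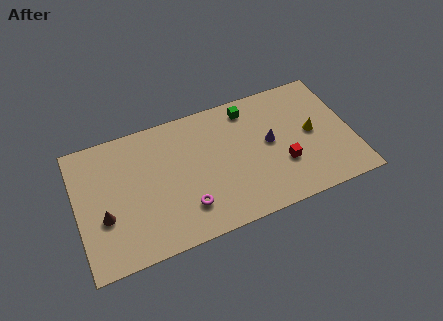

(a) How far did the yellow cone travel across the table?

3.3

The yellow cone was near (12.3, 1.5) before and (13.9, 4.4) after, so it travelled √(1.6² + 2.9²) ≈ 3.3 units.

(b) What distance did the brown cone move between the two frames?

2.6

The brown cone moved from about (3.5, 4.8) to (1.5, 3.2), a distance of √(2.0² + 1.6²) ≈ 2.6.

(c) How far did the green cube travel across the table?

2.6

The green cube moved from about (9.4, 4.9) to (10.4, 7.3), a distance of √(1.0² + 2.4²) ≈ 2.6.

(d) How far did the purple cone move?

2.1

The purple cone moved from about (13.4, 4.1) to (11.4, 4.6), a distance of √(2.0² + 0.5²) ≈ 2.1.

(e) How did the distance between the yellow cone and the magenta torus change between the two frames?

+1.2

The distance was about 6.8 in the first image and 8.0 in the second, so they moved 1.2 units further apart.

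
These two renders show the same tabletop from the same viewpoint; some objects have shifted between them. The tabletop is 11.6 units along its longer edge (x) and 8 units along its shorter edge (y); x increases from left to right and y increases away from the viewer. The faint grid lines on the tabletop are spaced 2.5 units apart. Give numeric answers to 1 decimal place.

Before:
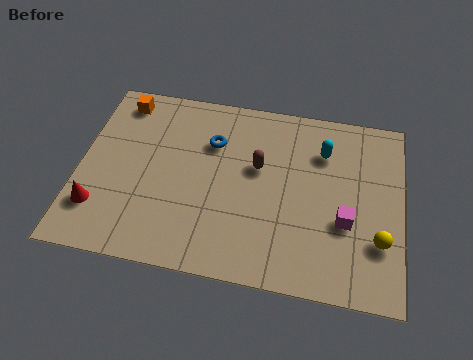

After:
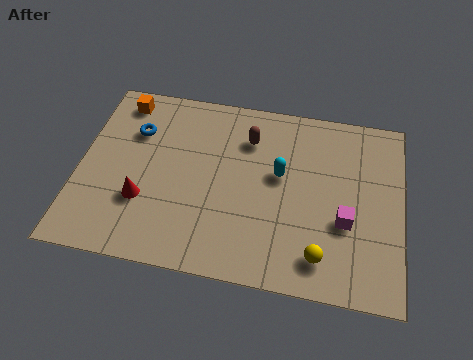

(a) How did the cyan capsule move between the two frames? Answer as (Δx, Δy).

(-1.5, -1.3)

From the two frames, the cyan capsule sits at roughly (8.7, 5.9) before and (7.2, 4.6) after.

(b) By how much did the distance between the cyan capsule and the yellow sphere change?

-0.5

The distance was about 4.1 in the first image and 3.6 in the second, so they moved 0.5 units closer together.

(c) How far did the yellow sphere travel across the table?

2.2

The yellow sphere moved from about (10.8, 2.4) to (8.8, 1.4), a distance of √(2.0² + 1.0²) ≈ 2.2.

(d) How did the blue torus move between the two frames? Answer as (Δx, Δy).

(-2.8, 0.0)

The blue torus started near (4.7, 5.6) and ended near (1.9, 5.6).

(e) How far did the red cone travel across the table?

1.7

From (0.8, 2.0) to (2.4, 2.6), the red cone covered √(1.6² + 0.6²) ≈ 1.7 units.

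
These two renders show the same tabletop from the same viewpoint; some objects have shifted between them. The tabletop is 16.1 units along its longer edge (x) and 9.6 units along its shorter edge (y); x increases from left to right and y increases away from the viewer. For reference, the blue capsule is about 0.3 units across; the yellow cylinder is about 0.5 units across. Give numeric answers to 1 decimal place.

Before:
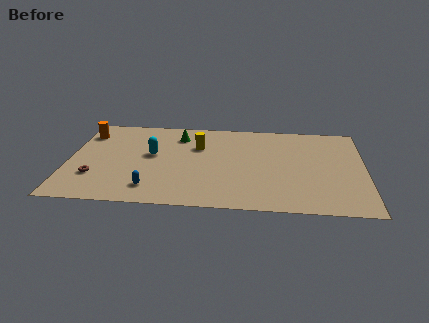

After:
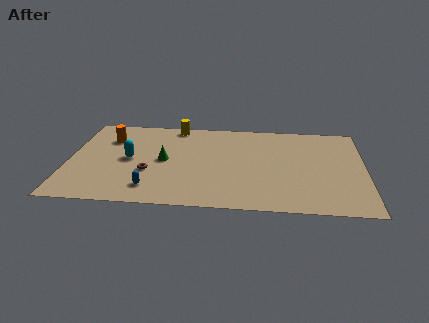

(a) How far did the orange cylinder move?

1.4

From (0.8, 7.5) to (2.1, 7.0), the orange cylinder covered √(1.3² + 0.5²) ≈ 1.4 units.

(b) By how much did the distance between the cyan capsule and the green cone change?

-0.7

Before: roughly 2.6 units apart; after: 1.9. That's 0.7 units closer together.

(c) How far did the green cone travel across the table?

2.9

The green cone moved from about (5.9, 7.6) to (5.2, 4.8), a distance of √(0.7² + 2.8²) ≈ 2.9.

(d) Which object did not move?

the blue capsule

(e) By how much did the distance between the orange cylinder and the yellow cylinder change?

-2.3

Before: roughly 6.3 units apart; after: 4.0. That's 2.3 units closer together.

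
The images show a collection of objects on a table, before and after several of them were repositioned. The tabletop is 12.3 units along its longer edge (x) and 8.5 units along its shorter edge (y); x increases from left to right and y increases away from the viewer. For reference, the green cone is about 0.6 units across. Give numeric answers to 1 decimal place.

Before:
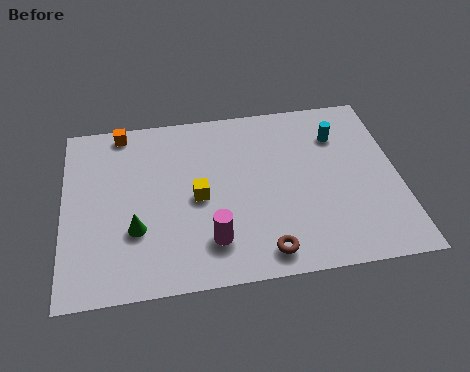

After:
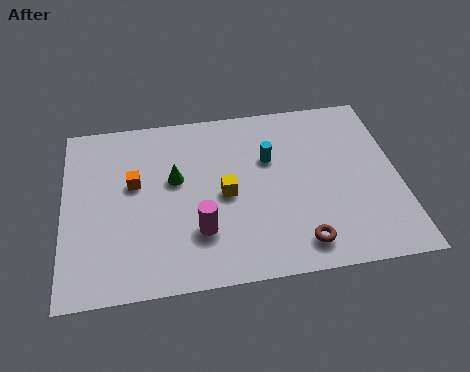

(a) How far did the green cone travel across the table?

2.7

The green cone was near (2.6, 2.8) before and (4.1, 5.0) after, so it travelled √(1.5² + 2.2²) ≈ 2.7 units.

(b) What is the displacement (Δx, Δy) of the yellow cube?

(1.0, 0.0)

The yellow cube was at about (4.9, 4.0) and moved to about (5.9, 4.0).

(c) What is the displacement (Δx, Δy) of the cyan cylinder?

(-2.6, -0.8)

From the two frames, the cyan cylinder sits at roughly (10.2, 6.3) before and (7.6, 5.5) after.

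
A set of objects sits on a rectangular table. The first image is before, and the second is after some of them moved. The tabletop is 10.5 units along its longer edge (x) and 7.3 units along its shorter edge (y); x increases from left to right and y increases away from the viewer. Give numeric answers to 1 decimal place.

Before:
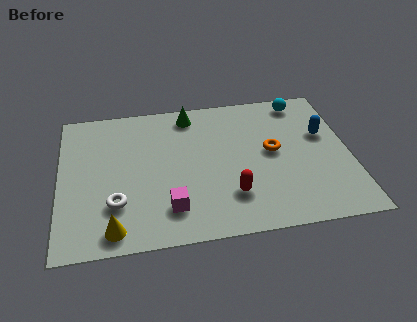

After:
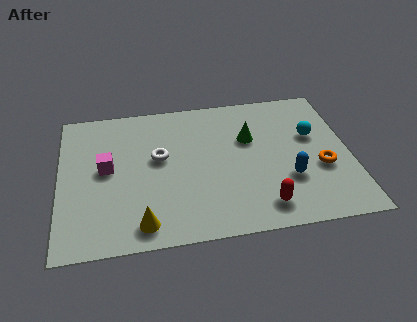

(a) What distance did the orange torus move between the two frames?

2.0

The orange torus was near (7.7, 3.9) before and (9.4, 2.8) after, so it travelled √(1.7² + 1.1²) ≈ 2.0 units.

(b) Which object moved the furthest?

the magenta cube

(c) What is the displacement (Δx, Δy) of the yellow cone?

(1.0, 0.1)

The yellow cone was at about (1.9, 0.9) and moved to about (2.9, 1.0).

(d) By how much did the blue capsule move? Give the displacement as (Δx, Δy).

(-1.4, -2.1)

The blue capsule was at about (9.6, 4.5) and moved to about (8.2, 2.4).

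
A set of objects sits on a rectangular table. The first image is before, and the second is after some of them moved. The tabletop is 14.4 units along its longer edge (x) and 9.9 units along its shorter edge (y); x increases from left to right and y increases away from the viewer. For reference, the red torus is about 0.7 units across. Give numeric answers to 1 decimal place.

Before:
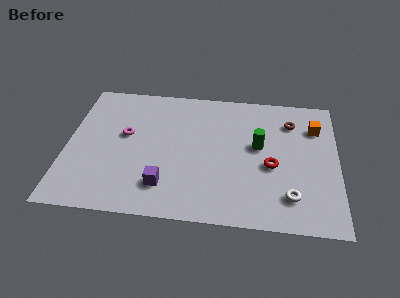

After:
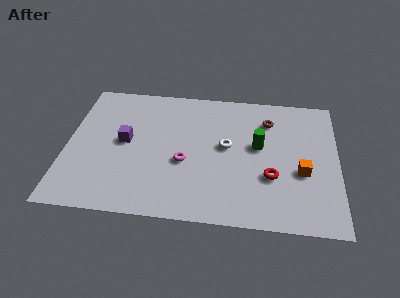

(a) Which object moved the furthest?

the white torus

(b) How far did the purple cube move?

3.7

From (5.3, 2.2) to (3.1, 5.2), the purple cube covered √(2.2² + 3.0²) ≈ 3.7 units.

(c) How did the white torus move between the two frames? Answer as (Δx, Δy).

(-3.4, 3.3)

From the two frames, the white torus sits at roughly (11.9, 2.1) before and (8.5, 5.4) after.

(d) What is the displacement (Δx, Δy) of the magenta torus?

(3.2, -1.7)

From the two frames, the magenta torus sits at roughly (3.1, 5.7) before and (6.3, 4.0) after.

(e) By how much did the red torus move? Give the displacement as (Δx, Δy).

(0.0, -0.8)

The red torus started near (10.9, 4.2) and ended near (10.9, 3.4).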